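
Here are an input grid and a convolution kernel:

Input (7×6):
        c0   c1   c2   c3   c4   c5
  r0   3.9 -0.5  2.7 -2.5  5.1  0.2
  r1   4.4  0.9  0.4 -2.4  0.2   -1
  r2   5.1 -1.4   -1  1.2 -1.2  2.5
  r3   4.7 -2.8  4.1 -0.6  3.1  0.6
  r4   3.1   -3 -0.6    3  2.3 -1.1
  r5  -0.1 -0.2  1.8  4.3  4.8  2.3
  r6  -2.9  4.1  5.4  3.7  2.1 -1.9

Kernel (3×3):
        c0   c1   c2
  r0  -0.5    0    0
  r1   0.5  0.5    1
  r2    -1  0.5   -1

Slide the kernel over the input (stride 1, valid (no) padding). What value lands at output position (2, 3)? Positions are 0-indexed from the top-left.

The receptive field on the input at this output position is [1.2 -1.2 2.5 / -0.6 3.1 0.6 / 3 2.3 -1.1]. Elementwise product with the kernel and sum: 1.2·-0.5 + -0.6·0.5 + 3.1·0.5 + 0.6·1 + 3·-1 + 2.3·0.5 + -1.1·-1.

0.5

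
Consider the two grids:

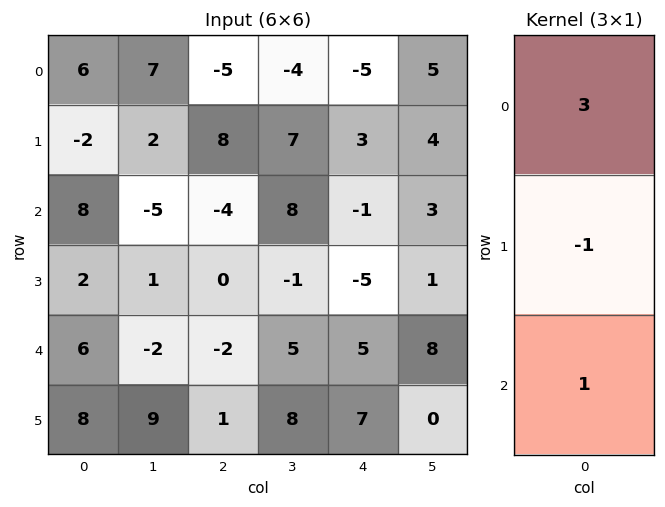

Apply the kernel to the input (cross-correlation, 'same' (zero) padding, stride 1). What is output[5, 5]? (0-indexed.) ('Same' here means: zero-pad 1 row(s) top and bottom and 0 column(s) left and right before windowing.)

24

The receptive field on the zero-padded input at this output position is [8 / 0 / 0]. Elementwise product with the kernel and sum: 8·3 + 0·-1 + 0·1.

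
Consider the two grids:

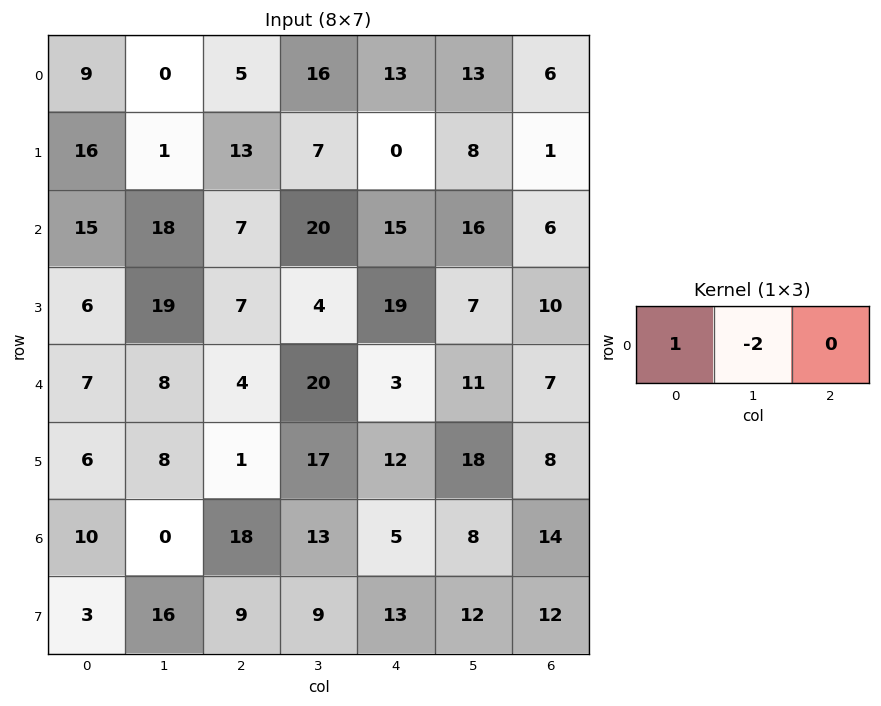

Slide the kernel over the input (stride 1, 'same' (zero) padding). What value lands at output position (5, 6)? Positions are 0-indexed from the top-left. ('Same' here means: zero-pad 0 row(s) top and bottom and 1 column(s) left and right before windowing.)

2

The receptive field on the zero-padded input at this output position is [18 8 0]. Elementwise product with the kernel and sum: 18·1 + 8·-2.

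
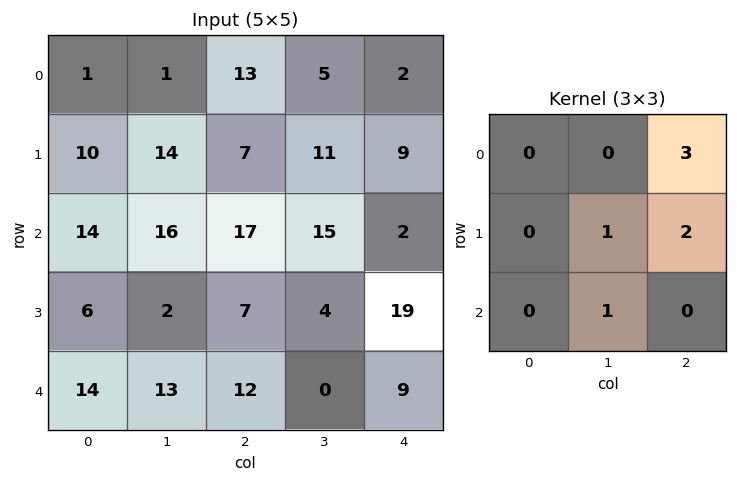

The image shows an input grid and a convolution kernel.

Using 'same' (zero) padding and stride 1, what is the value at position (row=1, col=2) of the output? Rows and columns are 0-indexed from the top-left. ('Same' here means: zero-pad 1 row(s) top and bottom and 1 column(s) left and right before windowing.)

The receptive field on the zero-padded input at this output position is [1 13 5 / 14 7 11 / 16 17 15]. Elementwise product with the kernel and sum: 5·3 + 7·1 + 11·2 + 17·1.

61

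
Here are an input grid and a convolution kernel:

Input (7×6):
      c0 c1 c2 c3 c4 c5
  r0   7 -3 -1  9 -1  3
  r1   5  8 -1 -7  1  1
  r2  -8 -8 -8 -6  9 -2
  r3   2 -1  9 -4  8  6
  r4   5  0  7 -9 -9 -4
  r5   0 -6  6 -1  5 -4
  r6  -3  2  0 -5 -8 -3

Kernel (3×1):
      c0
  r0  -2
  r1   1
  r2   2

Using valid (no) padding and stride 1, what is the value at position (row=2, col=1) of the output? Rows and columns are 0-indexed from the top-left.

15

The receptive field on the input at this output position is [-8 / -1 / 0]. Elementwise product with the kernel and sum: -8·-2 + -1·1 + 0·2.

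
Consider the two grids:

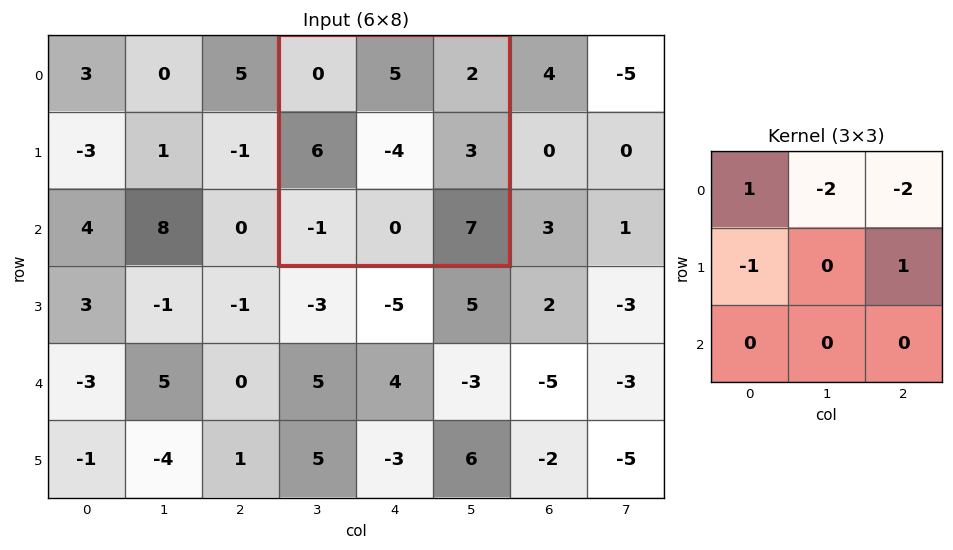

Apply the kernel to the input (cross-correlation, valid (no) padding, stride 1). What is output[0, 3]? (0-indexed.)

The receptive field on the input at this output position is [0 5 2 / 6 -4 3 / -1 0 7]. Elementwise product with the kernel and sum: 0·1 + 5·-2 + 2·-2 + 6·-1 + 3·1.

-17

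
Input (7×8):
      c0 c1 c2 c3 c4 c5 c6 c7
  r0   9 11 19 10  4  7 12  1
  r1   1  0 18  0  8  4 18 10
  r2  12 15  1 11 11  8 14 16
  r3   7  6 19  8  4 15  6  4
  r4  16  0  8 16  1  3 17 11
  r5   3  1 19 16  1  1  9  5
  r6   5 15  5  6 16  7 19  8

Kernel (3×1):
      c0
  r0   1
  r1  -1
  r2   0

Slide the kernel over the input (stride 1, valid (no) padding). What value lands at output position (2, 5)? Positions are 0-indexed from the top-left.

The receptive field on the input at this output position is [8 / 15 / 3]. Elementwise product with the kernel and sum: 8·1 + 15·-1.

-7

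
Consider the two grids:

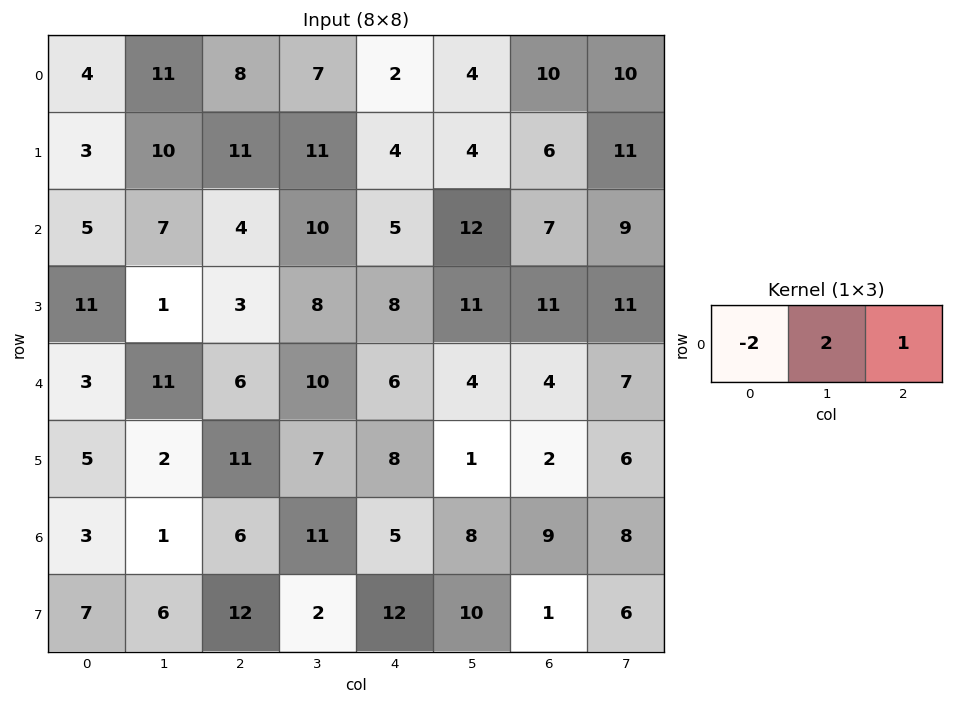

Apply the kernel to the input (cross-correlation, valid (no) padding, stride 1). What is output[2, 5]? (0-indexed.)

The receptive field on the input at this output position is [12 7 9]. Elementwise product with the kernel and sum: 12·-2 + 7·2 + 9·1.

-1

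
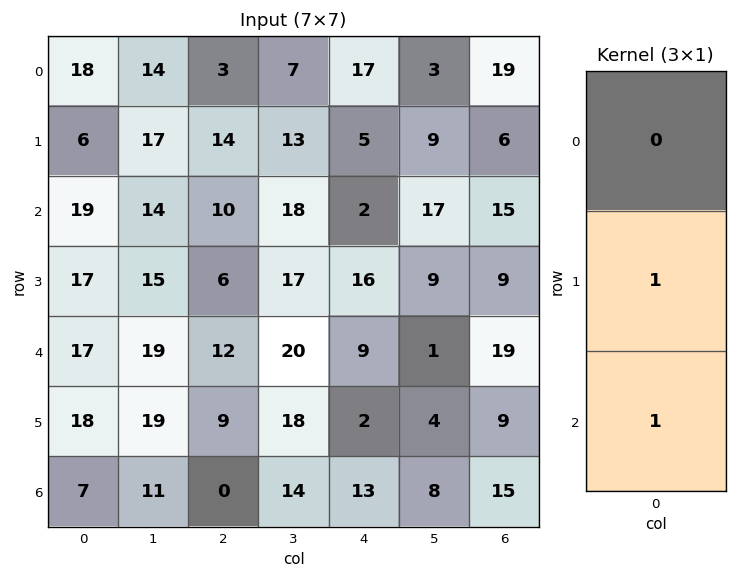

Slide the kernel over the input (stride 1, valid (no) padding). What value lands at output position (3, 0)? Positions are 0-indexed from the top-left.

35

The receptive field on the input at this output position is [17 / 17 / 18]. Elementwise product with the kernel and sum: 17·1 + 18·1.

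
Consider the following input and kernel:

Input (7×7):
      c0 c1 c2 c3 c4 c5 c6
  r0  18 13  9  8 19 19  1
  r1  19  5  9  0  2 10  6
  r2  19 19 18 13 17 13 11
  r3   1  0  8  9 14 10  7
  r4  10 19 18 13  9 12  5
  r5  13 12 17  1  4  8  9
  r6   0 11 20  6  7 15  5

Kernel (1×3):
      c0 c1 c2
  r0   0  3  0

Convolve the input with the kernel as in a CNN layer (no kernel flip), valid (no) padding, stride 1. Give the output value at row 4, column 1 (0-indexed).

The receptive field on the input at this output position is [19 18 13]. Elementwise product with the kernel and sum: 18·3.

54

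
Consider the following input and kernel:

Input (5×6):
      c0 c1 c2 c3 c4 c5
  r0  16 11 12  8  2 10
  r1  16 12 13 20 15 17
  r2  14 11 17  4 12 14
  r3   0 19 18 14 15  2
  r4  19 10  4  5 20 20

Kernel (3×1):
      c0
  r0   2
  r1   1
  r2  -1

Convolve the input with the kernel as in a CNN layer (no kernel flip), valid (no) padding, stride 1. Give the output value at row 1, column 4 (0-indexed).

The receptive field on the input at this output position is [15 / 12 / 15]. Elementwise product with the kernel and sum: 15·2 + 12·1 + 15·-1.

27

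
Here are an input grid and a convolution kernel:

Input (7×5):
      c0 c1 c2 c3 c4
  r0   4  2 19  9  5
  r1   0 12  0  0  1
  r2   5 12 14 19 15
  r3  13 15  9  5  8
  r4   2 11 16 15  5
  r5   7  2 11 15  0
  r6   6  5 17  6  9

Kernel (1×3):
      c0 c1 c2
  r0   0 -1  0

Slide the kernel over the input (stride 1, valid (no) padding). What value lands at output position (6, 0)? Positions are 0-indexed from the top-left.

The receptive field on the input at this output position is [6 5 17]. Elementwise product with the kernel and sum: 5·-1.

-5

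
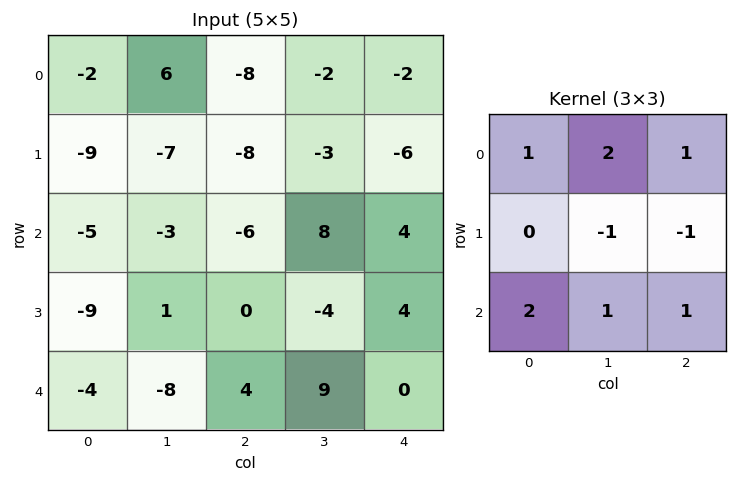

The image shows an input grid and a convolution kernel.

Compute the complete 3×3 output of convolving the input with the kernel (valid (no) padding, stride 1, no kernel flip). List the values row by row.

-2 -5 -5
-39 -30 -32
-30 -6 31

Output[0,0]: The receptive field on the input at this output position is [-2 6 -8 / -9 -7 -8 / -5 -3 -6]. Elementwise product with the kernel and sum: -2·1 + 6·2 + -8·1 + -7·-1 + -8·-1 + -5·2 + -3·1 + -6·1.
Output[0,1]: The receptive field on the input at this output position is [6 -8 -2 / -7 -8 -3 / -3 -6 8]. Elementwise product with the kernel and sum: 6·1 + -8·2 + -2·1 + -8·-1 + -3·-1 + -3·2 + -6·1 + 8·1.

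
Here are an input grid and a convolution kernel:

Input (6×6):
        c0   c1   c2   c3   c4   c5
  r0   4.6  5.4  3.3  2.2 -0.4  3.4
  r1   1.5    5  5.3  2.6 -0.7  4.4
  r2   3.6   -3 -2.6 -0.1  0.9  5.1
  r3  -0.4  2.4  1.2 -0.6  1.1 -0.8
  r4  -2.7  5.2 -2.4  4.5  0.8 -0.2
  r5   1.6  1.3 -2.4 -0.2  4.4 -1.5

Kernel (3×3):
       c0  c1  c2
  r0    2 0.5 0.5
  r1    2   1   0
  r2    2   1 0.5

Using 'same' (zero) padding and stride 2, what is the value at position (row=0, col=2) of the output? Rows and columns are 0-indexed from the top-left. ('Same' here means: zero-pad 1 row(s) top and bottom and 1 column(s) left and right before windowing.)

The receptive field on the zero-padded input at this output position is [0 0 0 / 2.2 -0.4 3.4 / 2.6 -0.7 4.4]. Elementwise product with the kernel and sum: 0·2 + 0·0.5 + 0·0.5 + 2.2·2 + -0.4·1 + 2.6·2 + -0.7·1 + 4.4·0.5.

10.7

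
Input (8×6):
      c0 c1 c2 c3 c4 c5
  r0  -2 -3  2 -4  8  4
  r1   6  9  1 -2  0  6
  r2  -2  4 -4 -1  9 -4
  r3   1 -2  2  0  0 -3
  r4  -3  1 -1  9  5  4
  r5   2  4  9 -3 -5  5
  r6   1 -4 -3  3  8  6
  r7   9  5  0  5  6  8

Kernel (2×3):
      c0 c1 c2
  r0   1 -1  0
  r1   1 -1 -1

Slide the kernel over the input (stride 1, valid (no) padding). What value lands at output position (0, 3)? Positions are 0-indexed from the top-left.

-20

The receptive field on the input at this output position is [-4 8 4 / -2 0 6]. Elementwise product with the kernel and sum: -4·1 + 8·-1 + -2·1 + 0·-1 + 6·-1.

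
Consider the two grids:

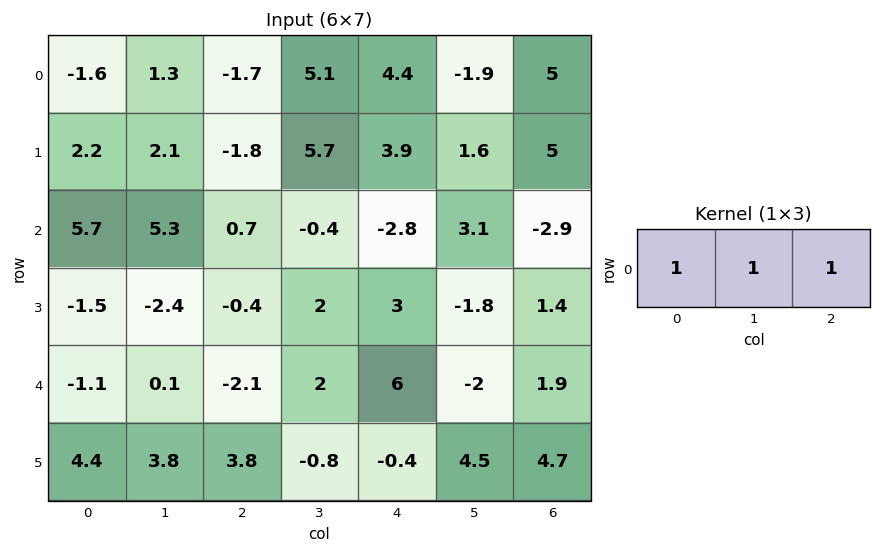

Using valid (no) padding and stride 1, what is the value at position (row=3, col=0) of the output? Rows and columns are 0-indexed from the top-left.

-4.3

The receptive field on the input at this output position is [-1.5 -2.4 -0.4]. Elementwise product with the kernel and sum: -1.5·1 + -2.4·1 + -0.4·1.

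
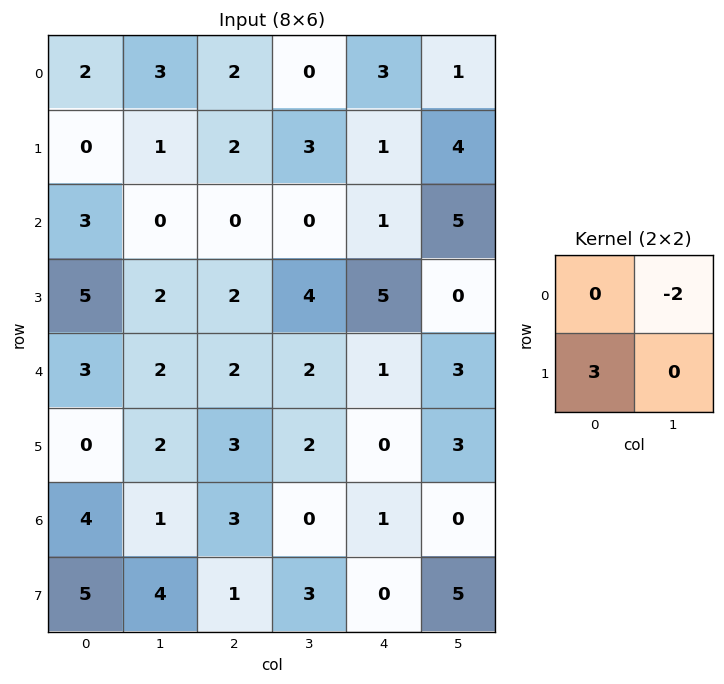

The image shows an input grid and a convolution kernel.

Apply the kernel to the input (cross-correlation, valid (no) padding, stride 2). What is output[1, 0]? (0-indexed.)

The receptive field on the input at this output position is [3 0 / 5 2]. Elementwise product with the kernel and sum: 0·-2 + 5·3.

15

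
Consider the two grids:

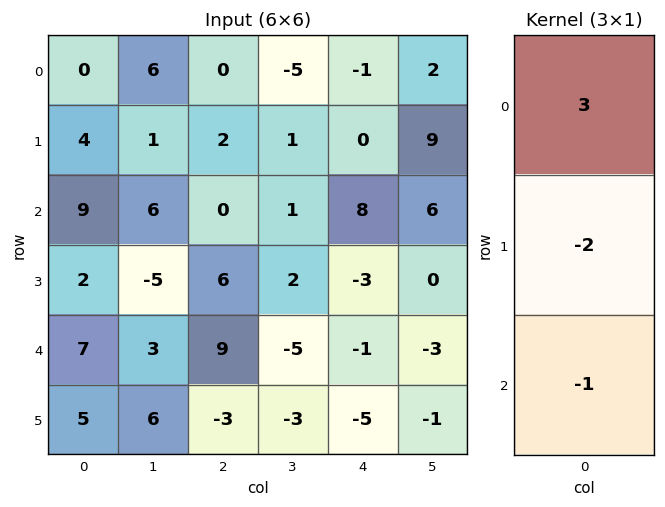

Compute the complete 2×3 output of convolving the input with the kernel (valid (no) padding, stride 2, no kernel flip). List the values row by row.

-17 -4 -11
16 -21 31

Output[0,0]: The receptive field on the input at this output position is [0 / 4 / 9]. Elementwise product with the kernel and sum: 0·3 + 4·-2 + 9·-1.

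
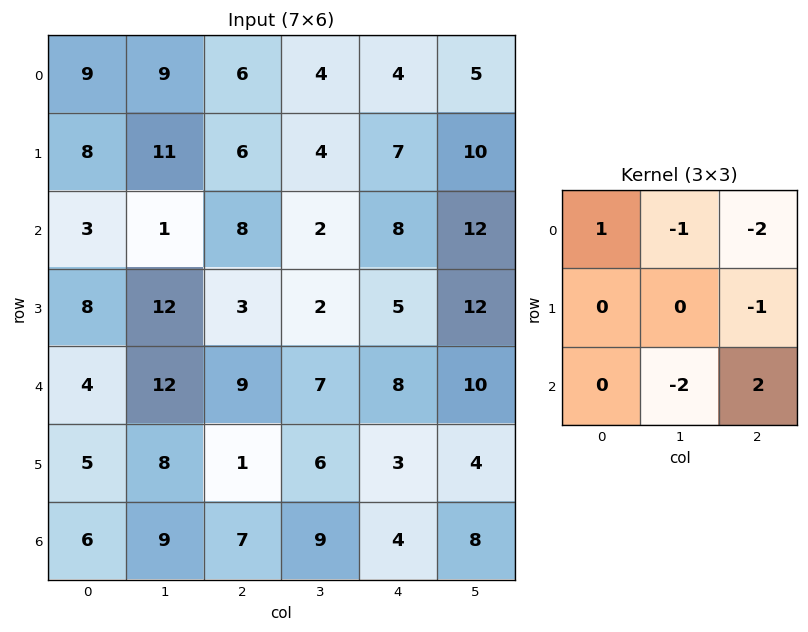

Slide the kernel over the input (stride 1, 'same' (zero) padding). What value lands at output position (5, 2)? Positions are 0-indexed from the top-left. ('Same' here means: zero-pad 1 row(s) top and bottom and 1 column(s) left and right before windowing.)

The receptive field on the zero-padded input at this output position is [12 9 7 / 8 1 6 / 9 7 9]. Elementwise product with the kernel and sum: 12·1 + 9·-1 + 7·-2 + 6·-1 + 7·-2 + 9·2.

-13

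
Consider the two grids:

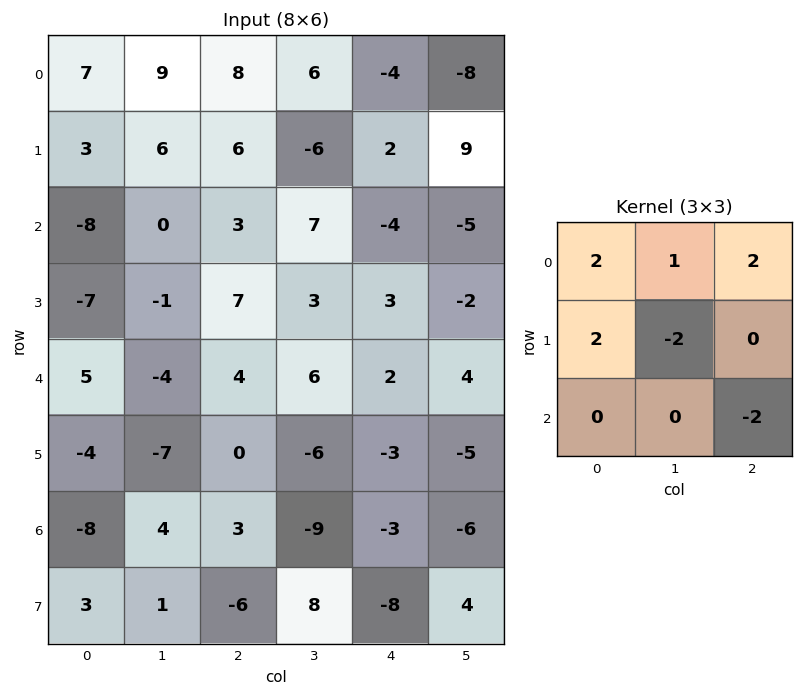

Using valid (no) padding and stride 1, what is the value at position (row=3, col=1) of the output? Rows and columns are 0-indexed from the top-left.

The receptive field on the input at this output position is [-1 7 3 / -4 4 6 / -7 0 -6]. Elementwise product with the kernel and sum: -1·2 + 7·1 + 3·2 + -4·2 + 4·-2 + -6·-2.

7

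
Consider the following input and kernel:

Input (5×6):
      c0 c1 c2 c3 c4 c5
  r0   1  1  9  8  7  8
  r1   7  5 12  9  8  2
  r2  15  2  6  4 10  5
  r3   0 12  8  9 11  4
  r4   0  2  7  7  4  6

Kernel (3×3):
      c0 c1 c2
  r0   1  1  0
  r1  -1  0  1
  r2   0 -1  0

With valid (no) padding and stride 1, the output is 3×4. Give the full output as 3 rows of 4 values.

5 8 9 -2
-9 11 16 7
23 -2 6 5

Output[0,0]: The receptive field on the input at this output position is [1 1 9 / 7 5 12 / 15 2 6]. Elementwise product with the kernel and sum: 1·1 + 1·1 + 7·-1 + 12·1 + 2·-1.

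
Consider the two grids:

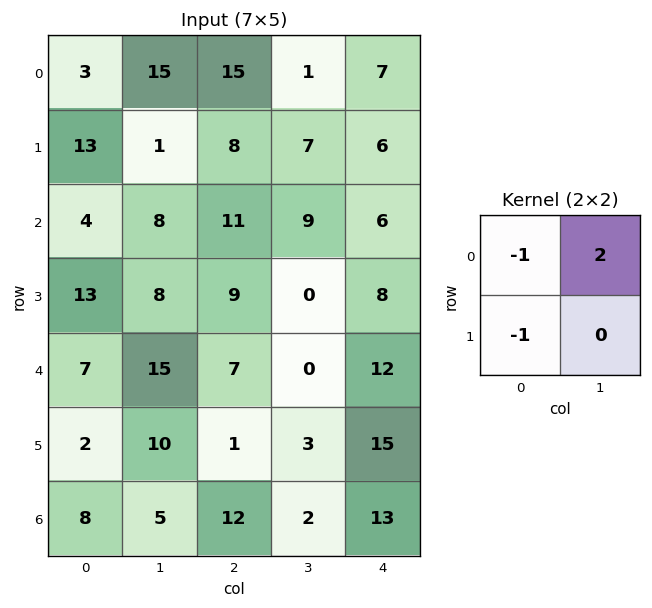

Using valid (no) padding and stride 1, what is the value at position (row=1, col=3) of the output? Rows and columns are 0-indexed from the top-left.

-4

The receptive field on the input at this output position is [7 6 / 9 6]. Elementwise product with the kernel and sum: 7·-1 + 6·2 + 9·-1.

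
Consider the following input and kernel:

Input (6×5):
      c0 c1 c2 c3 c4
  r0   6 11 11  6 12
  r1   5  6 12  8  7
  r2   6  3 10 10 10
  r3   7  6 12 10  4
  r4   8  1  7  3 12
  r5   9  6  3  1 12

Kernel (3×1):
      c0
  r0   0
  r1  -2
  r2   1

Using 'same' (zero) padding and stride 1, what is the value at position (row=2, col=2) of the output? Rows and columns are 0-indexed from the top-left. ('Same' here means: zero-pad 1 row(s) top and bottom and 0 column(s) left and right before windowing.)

-8

The receptive field on the zero-padded input at this output position is [12 / 10 / 12]. Elementwise product with the kernel and sum: 10·-2 + 12·1.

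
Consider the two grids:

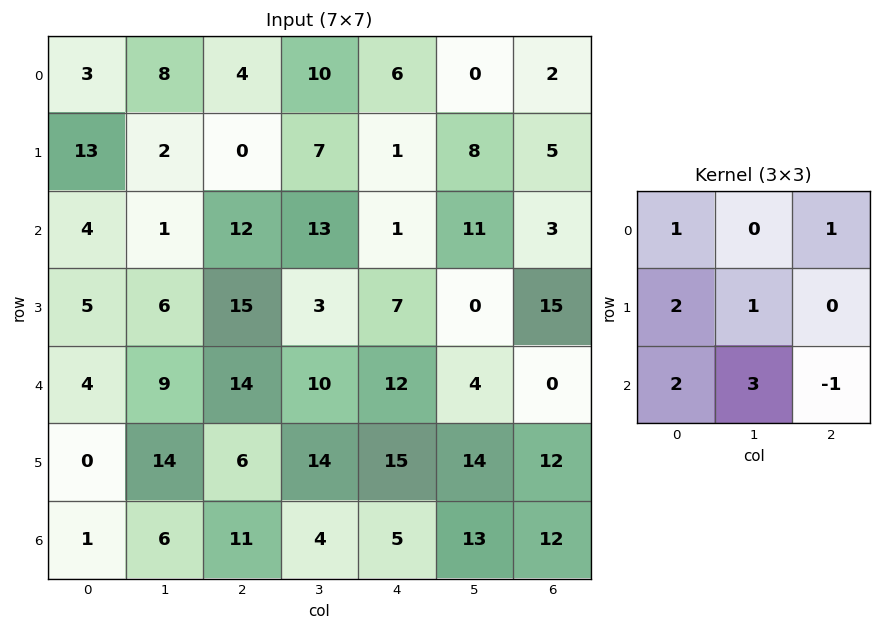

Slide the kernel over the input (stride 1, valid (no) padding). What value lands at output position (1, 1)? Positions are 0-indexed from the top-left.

The receptive field on the input at this output position is [2 0 7 / 1 12 13 / 6 15 3]. Elementwise product with the kernel and sum: 2·1 + 7·1 + 1·2 + 12·1 + 6·2 + 15·3 + 3·-1.

77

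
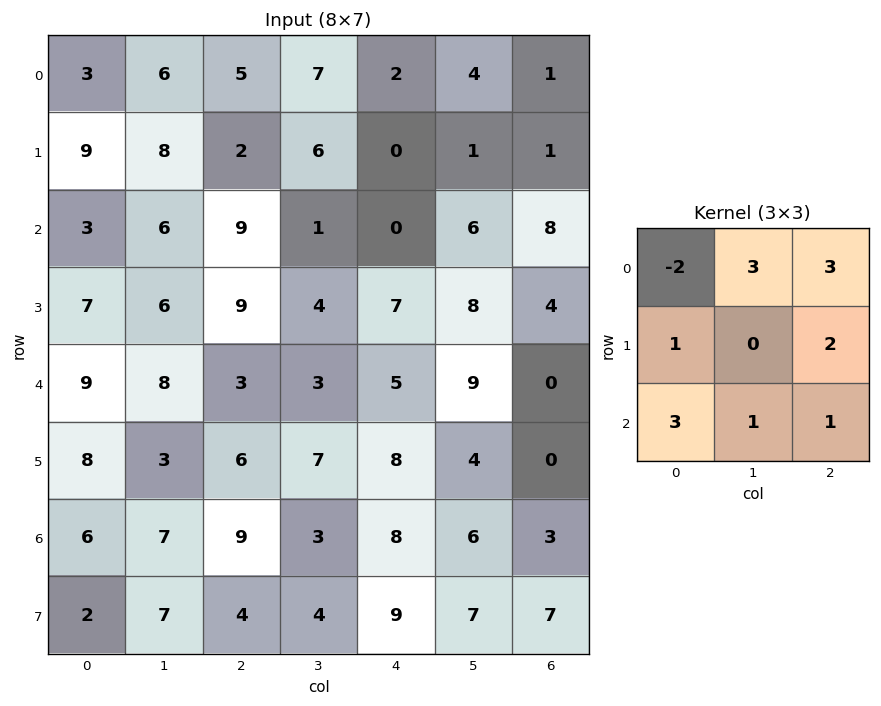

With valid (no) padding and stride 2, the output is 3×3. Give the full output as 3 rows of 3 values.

Output[0,0]: The receptive field on the input at this output position is [3 6 5 / 9 8 2 / 3 6 9]. Elementwise product with the kernel and sum: 3·-2 + 6·3 + 5·3 + 9·1 + 2·2 + 3·3 + 6·1 + 9·1.

64 47 27
102 25 81
69 78 58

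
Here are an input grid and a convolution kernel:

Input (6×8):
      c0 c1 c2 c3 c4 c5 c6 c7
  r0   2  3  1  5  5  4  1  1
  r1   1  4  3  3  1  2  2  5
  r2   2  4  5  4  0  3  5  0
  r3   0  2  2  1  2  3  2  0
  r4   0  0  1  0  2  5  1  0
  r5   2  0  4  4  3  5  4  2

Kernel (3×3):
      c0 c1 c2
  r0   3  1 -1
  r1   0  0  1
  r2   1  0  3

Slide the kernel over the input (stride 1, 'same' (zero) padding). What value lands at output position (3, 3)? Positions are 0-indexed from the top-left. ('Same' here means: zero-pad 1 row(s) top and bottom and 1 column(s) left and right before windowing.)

The receptive field on the zero-padded input at this output position is [5 4 0 / 2 1 2 / 1 0 2]. Elementwise product with the kernel and sum: 5·3 + 4·1 + 0·-1 + 2·1 + 1·1 + 2·3.

28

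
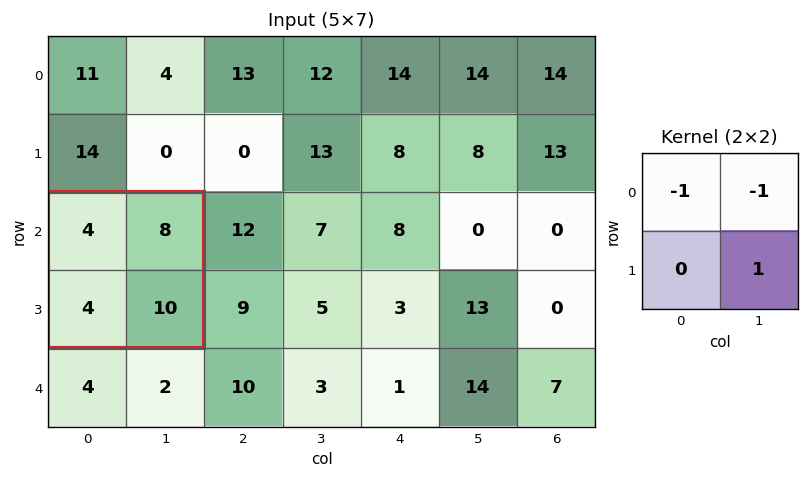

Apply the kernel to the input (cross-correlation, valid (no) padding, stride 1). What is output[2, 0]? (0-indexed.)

The receptive field on the input at this output position is [4 8 / 4 10]. Elementwise product with the kernel and sum: 4·-1 + 8·-1 + 10·1.

-2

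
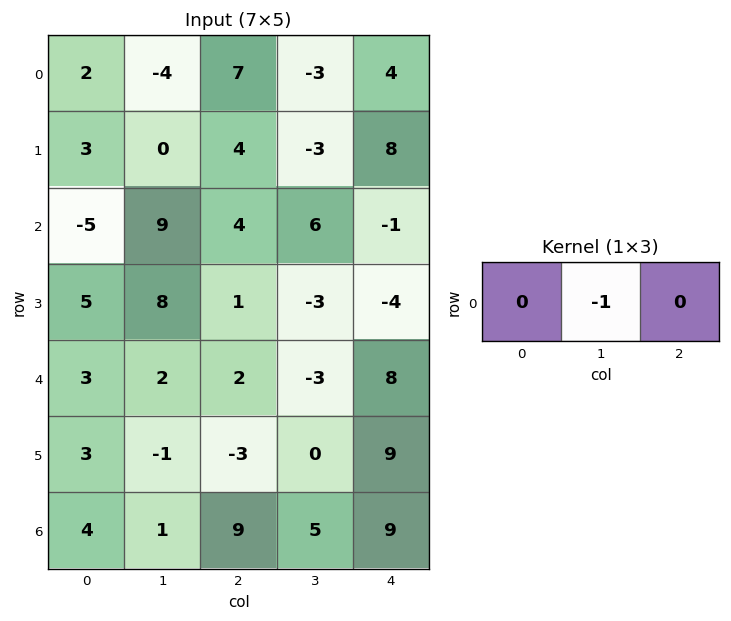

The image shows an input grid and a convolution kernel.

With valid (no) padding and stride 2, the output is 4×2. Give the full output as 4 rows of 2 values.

4 3
-9 -6
-2 3
-1 -5

Output[0,0]: The receptive field on the input at this output position is [2 -4 7]. Elementwise product with the kernel and sum: -4·-1.
Output[0,1]: The receptive field on the input at this output position is [7 -3 4]. Elementwise product with the kernel and sum: -3·-1.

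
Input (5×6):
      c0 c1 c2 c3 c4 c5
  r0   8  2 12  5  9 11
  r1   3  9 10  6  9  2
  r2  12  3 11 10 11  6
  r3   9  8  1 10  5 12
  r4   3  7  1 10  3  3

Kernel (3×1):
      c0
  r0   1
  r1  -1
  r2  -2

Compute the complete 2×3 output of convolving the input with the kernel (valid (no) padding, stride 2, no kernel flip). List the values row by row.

Output[0,0]: The receptive field on the input at this output position is [8 / 3 / 12]. Elementwise product with the kernel and sum: 8·1 + 3·-1 + 12·-2.
Output[0,1]: The receptive field on the input at this output position is [12 / 10 / 11]. Elementwise product with the kernel and sum: 12·1 + 10·-1 + 11·-2.

-19 -20 -22
-3 8 0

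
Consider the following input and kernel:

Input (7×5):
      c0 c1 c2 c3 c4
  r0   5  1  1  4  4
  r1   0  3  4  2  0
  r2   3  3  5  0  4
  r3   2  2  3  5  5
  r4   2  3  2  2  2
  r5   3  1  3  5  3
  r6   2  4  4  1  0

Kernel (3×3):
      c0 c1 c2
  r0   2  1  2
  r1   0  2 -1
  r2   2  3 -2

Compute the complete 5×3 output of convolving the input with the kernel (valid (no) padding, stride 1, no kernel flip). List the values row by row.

Output[0,0]: The receptive field on the input at this output position is [5 1 1 / 0 3 4 / 3 3 5]. Elementwise product with the kernel and sum: 5·2 + 1·1 + 1·2 + 3·2 + 4·-1 + 3·2 + 3·3 + 5·-2.
Output[0,1]: The receptive field on the input at this output position is [1 1 4 / 3 4 2 / 3 5 0]. Elementwise product with the kernel and sum: 1·2 + 1·1 + 4·2 + 4·2 + 2·-1 + 3·2 + 5·3 + 0·-2.

20 38 20
16 27 17
29 20 29
19 20 38
18 31 28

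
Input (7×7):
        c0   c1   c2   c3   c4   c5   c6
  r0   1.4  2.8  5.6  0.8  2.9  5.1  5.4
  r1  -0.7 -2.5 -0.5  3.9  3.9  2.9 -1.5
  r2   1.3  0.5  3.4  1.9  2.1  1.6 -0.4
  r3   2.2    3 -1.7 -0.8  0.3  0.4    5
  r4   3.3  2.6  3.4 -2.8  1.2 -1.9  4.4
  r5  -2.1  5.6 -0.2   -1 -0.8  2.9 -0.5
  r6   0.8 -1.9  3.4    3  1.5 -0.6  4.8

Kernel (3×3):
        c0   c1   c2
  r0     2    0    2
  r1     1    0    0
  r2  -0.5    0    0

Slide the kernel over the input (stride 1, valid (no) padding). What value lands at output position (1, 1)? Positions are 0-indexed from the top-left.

The receptive field on the input at this output position is [-2.5 -0.5 3.9 / 0.5 3.4 1.9 / 3 -1.7 -0.8]. Elementwise product with the kernel and sum: -2.5·2 + 3.9·2 + 0.5·1 + 3·-0.5.

1.8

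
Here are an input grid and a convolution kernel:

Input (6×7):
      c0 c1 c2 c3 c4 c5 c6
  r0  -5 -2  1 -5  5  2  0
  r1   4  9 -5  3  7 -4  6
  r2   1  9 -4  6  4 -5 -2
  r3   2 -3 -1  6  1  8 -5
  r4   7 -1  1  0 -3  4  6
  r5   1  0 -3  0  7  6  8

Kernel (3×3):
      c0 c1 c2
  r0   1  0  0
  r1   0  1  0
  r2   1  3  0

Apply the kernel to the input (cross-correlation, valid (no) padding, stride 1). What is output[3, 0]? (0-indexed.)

2

The receptive field on the input at this output position is [2 -3 -1 / 7 -1 1 / 1 0 -3]. Elementwise product with the kernel and sum: 2·1 + -1·1 + 1·1 + 0·3.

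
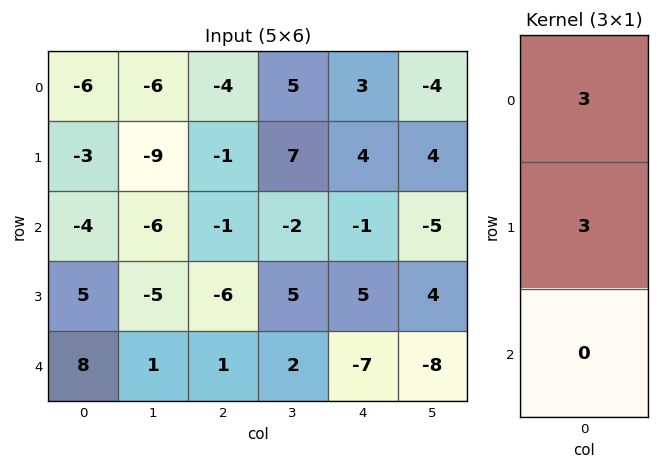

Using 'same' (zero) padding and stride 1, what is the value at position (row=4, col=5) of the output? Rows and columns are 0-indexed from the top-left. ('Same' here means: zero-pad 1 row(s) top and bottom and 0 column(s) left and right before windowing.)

-12

The receptive field on the zero-padded input at this output position is [4 / -8 / 0]. Elementwise product with the kernel and sum: 4·3 + -8·3.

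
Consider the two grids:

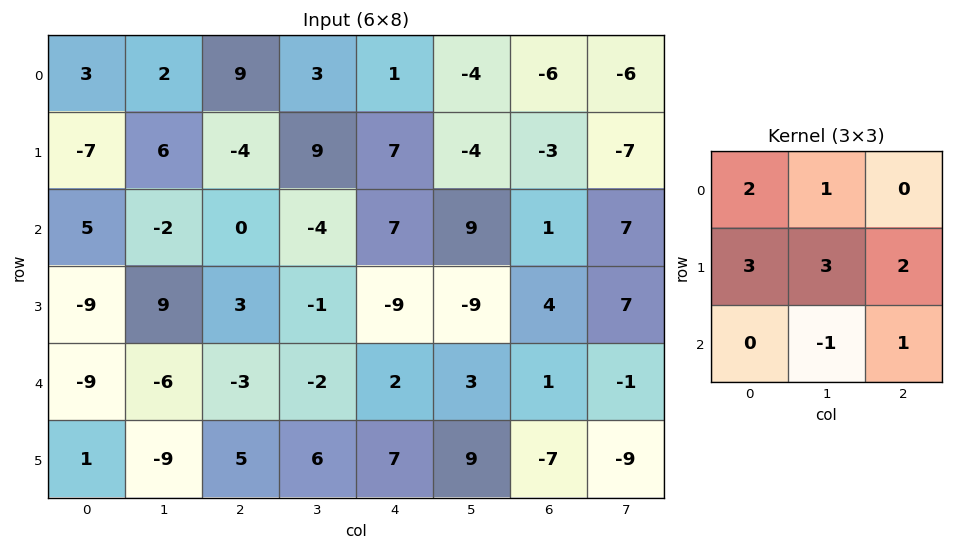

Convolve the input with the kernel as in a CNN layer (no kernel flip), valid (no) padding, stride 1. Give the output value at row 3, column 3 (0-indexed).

-3

The receptive field on the input at this output position is [-1 -9 -9 / -2 2 3 / 6 7 9]. Elementwise product with the kernel and sum: -1·2 + -9·1 + -2·3 + 2·3 + 3·2 + 7·-1 + 9·1.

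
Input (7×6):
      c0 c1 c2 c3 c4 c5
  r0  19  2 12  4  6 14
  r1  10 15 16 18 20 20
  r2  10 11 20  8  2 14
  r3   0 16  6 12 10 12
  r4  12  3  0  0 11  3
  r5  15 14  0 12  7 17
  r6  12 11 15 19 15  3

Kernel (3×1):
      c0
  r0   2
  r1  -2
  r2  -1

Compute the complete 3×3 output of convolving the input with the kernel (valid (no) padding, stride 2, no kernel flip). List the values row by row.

8 -28 -30
8 28 -27
-18 -15 -7

Output[0,0]: The receptive field on the input at this output position is [19 / 10 / 10]. Elementwise product with the kernel and sum: 19·2 + 10·-2 + 10·-1.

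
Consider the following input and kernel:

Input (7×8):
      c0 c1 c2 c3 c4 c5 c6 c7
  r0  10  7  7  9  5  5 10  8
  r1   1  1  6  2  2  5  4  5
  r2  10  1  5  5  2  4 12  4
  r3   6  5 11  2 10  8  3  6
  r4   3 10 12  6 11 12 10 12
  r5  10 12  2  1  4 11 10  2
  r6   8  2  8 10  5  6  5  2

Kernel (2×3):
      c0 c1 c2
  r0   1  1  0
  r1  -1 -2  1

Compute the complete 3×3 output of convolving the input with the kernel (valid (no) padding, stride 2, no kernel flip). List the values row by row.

Output[0,0]: The receptive field on the input at this output position is [10 7 7 / 1 1 6]. Elementwise product with the kernel and sum: 10·1 + 7·1 + 1·-1 + 1·-2 + 6·1.
Output[0,1]: The receptive field on the input at this output position is [7 9 5 / 6 2 2]. Elementwise product with the kernel and sum: 7·1 + 9·1 + 6·-1 + 2·-2 + 2·1.

20 8 2
6 5 -17
-19 18 7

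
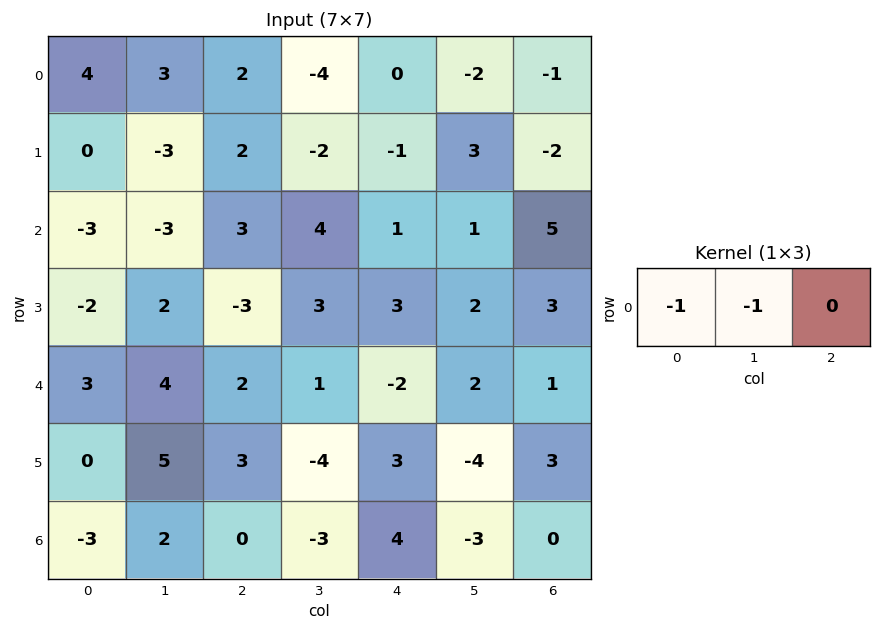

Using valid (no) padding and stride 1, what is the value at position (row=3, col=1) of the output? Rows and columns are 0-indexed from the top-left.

The receptive field on the input at this output position is [2 -3 3]. Elementwise product with the kernel and sum: 2·-1 + -3·-1.

1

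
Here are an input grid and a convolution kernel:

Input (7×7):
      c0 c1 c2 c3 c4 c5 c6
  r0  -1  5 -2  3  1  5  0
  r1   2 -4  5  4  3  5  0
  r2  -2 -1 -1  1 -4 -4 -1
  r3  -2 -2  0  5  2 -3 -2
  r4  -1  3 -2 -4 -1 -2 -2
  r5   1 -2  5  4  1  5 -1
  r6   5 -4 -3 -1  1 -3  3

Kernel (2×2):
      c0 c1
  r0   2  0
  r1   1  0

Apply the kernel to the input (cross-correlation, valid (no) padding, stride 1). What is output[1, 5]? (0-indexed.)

The receptive field on the input at this output position is [5 0 / -4 -1]. Elementwise product with the kernel and sum: 5·2 + -4·1.

6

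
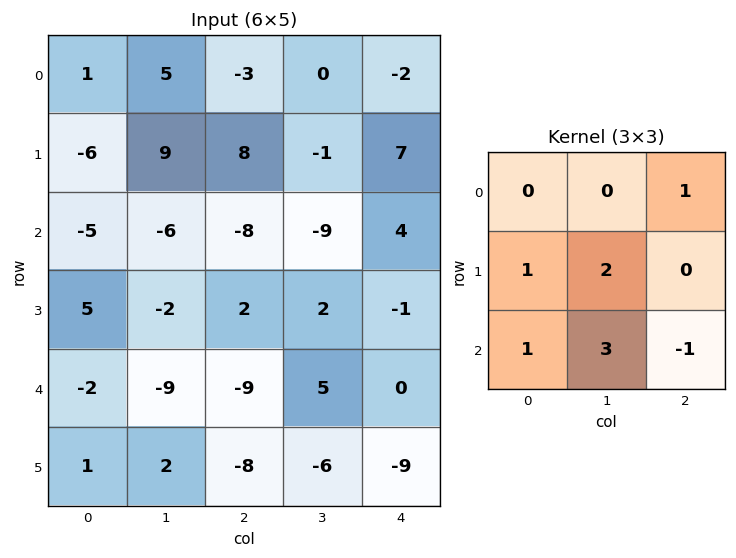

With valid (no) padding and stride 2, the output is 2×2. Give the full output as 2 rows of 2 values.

Output[0,0]: The receptive field on the input at this output position is [1 5 -3 / -6 9 8 / -5 -6 -8]. Elementwise product with the kernel and sum: -3·1 + -6·1 + 9·2 + -5·1 + -6·3 + -8·-1.
Output[0,1]: The receptive field on the input at this output position is [-3 0 -2 / 8 -1 7 / -8 -9 4]. Elementwise product with the kernel and sum: -2·1 + 8·1 + -1·2 + -8·1 + -9·3 + 4·-1.

-6 -35
-27 16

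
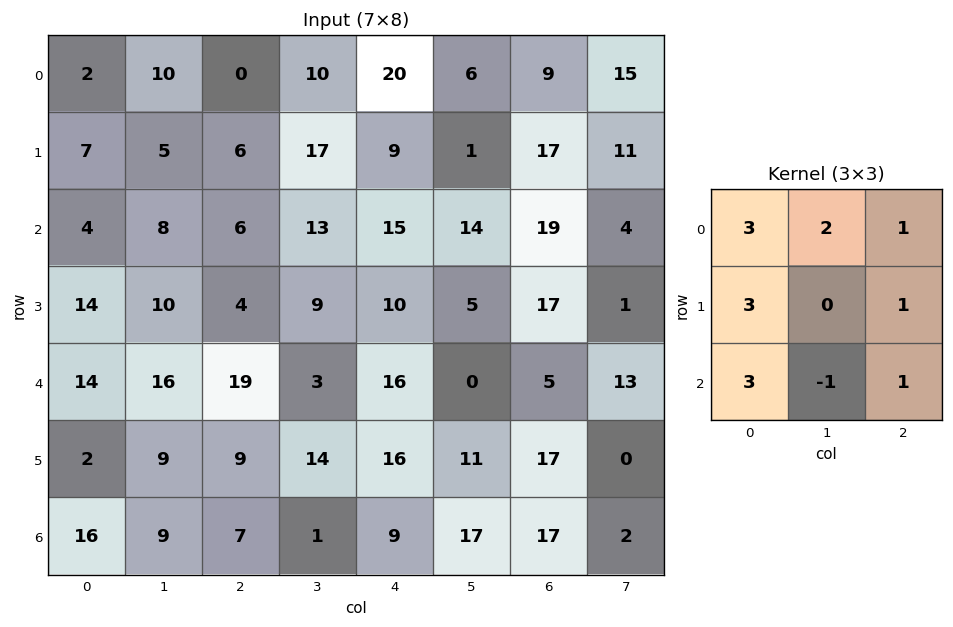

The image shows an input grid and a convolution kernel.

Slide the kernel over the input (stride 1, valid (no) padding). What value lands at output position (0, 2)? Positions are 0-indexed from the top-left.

The receptive field on the input at this output position is [0 10 20 / 6 17 9 / 6 13 15]. Elementwise product with the kernel and sum: 0·3 + 10·2 + 20·1 + 6·3 + 9·1 + 6·3 + 13·-1 + 15·1.

87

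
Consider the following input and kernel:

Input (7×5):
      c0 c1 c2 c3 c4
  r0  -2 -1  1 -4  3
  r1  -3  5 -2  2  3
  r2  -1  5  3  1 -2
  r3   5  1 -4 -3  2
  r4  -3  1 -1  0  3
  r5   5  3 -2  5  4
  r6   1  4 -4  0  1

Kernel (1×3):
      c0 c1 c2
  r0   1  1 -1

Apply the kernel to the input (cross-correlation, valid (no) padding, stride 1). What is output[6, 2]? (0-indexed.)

The receptive field on the input at this output position is [-4 0 1]. Elementwise product with the kernel and sum: -4·1 + 0·1 + 1·-1.

-5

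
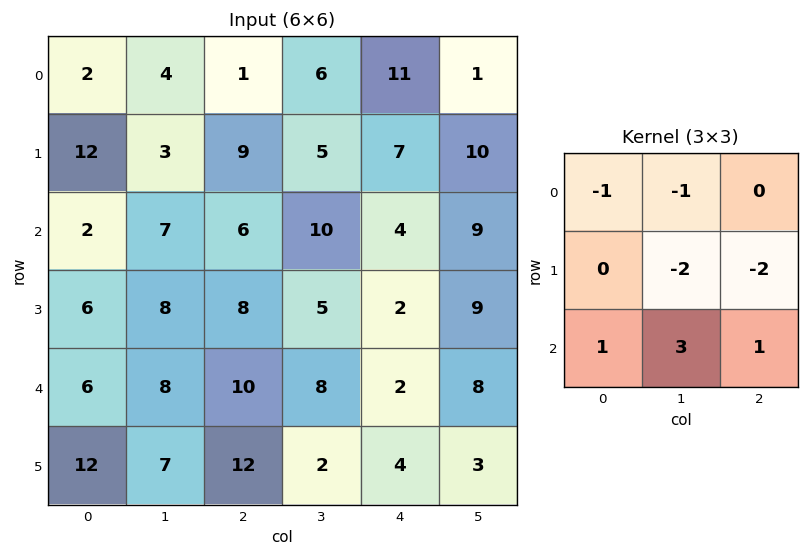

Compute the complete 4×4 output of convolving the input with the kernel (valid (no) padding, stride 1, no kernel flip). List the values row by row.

-1 2 9 -20
-3 -7 -17 -18
-1 7 6 -14
-5 -7 -11 -10

Output[0,0]: The receptive field on the input at this output position is [2 4 1 / 12 3 9 / 2 7 6]. Elementwise product with the kernel and sum: 2·-1 + 4·-1 + 3·-2 + 9·-2 + 2·1 + 7·3 + 6·1.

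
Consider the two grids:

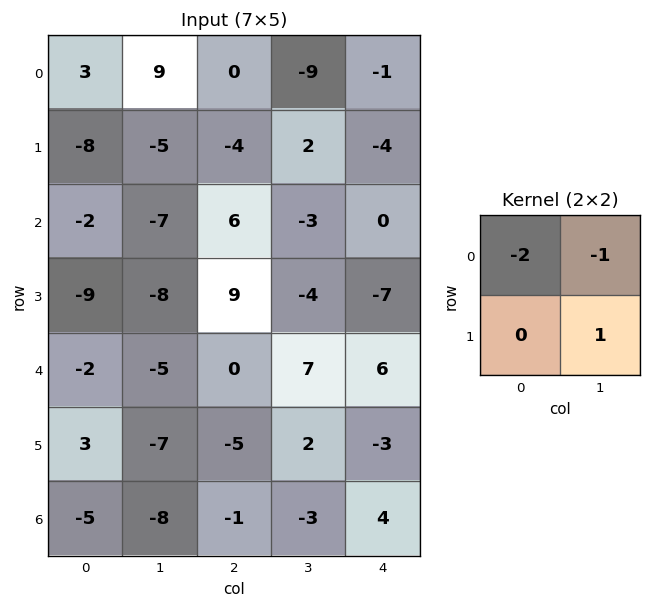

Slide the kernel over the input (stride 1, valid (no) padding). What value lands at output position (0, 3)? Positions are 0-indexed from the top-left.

15

The receptive field on the input at this output position is [-9 -1 / 2 -4]. Elementwise product with the kernel and sum: -9·-2 + -1·-1 + -4·1.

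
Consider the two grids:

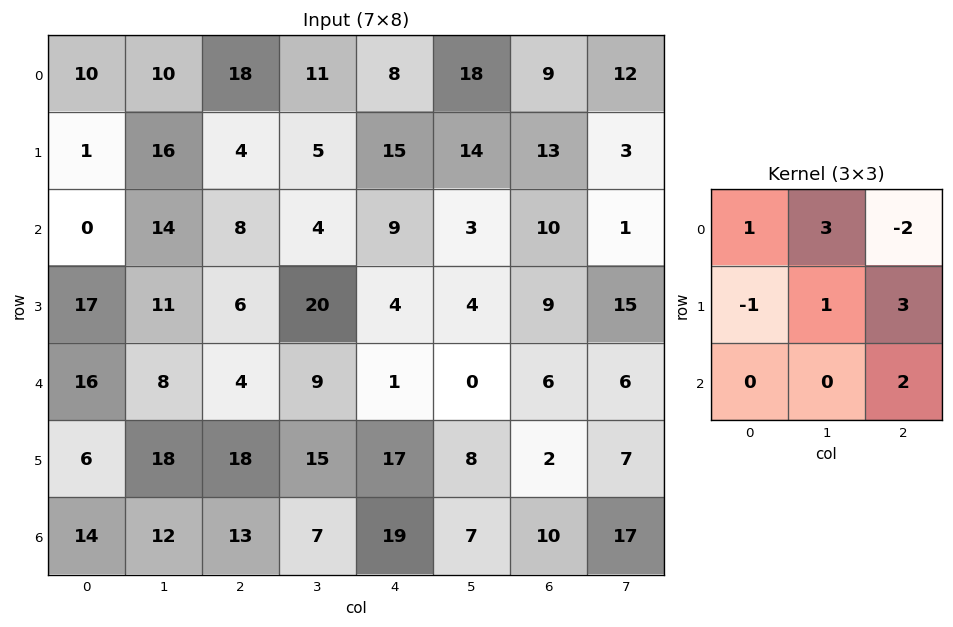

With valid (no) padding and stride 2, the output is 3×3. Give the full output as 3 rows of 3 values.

47 99 102
46 30 37
124 115 6

Output[0,0]: The receptive field on the input at this output position is [10 10 18 / 1 16 4 / 0 14 8]. Elementwise product with the kernel and sum: 10·1 + 10·3 + 18·-2 + 1·-1 + 16·1 + 4·3 + 8·2.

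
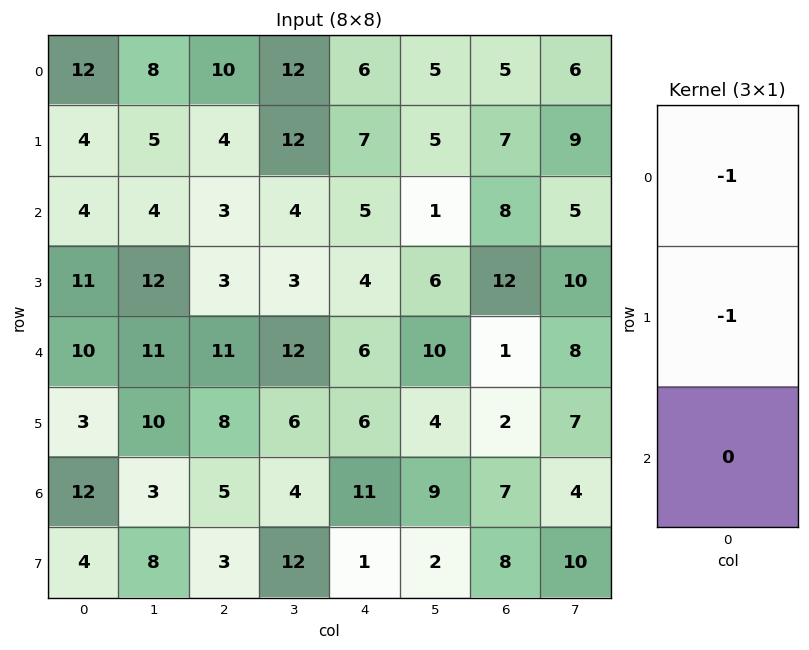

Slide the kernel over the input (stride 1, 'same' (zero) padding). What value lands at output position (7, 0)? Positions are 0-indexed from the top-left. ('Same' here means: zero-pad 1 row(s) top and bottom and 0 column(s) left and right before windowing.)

-16

The receptive field on the zero-padded input at this output position is [12 / 4 / 0]. Elementwise product with the kernel and sum: 12·-1 + 4·-1.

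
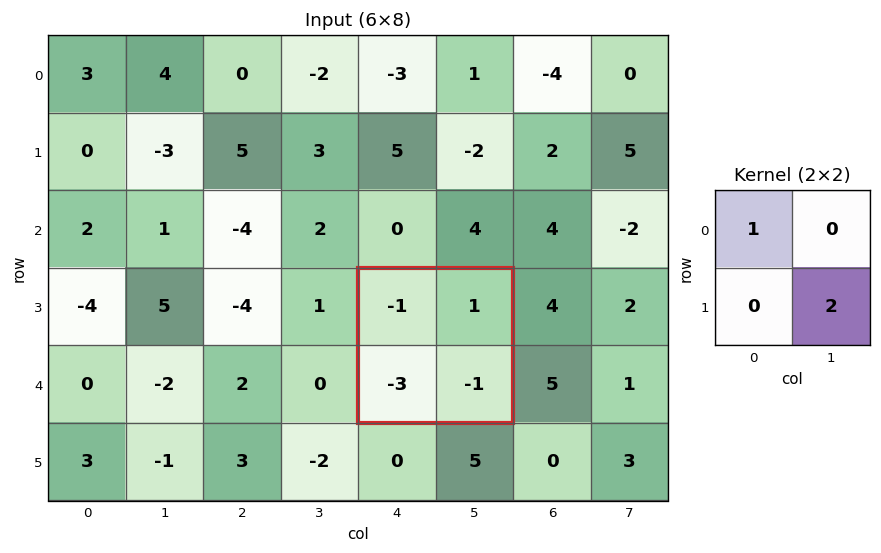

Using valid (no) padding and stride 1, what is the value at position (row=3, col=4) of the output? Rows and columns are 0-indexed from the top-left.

The receptive field on the input at this output position is [-1 1 / -3 -1]. Elementwise product with the kernel and sum: -1·1 + -1·2.

-3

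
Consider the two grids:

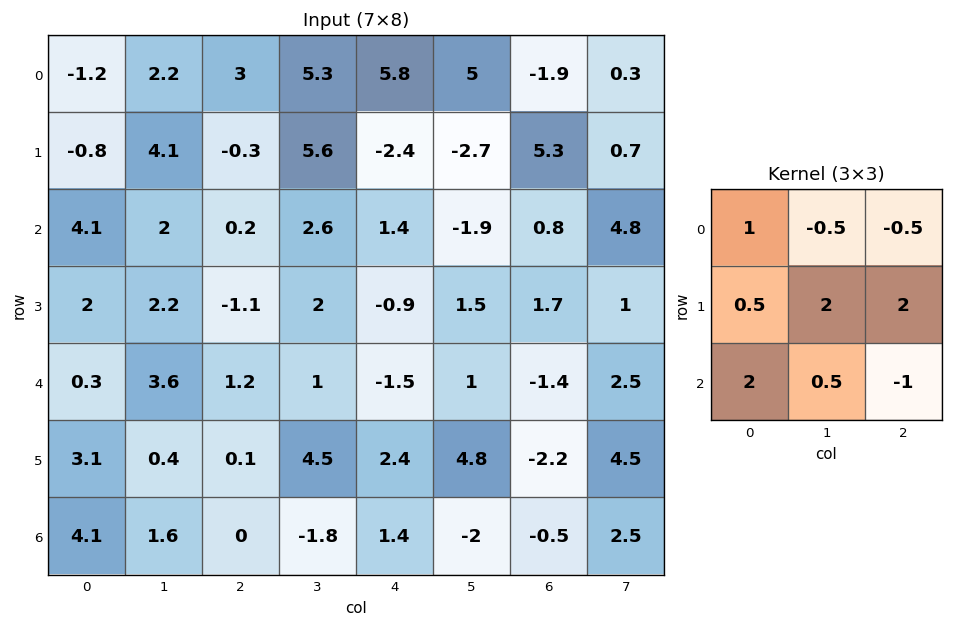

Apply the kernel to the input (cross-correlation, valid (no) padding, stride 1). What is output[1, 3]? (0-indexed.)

The receptive field on the input at this output position is [5.6 -2.4 -2.7 / 2.6 1.4 -1.9 / 2 -0.9 1.5]. Elementwise product with the kernel and sum: 5.6·1 + -2.4·-0.5 + -2.7·-0.5 + 2.6·0.5 + 1.4·2 + -1.9·2 + 2·2 + -0.9·0.5 + 1.5·-1.

10.5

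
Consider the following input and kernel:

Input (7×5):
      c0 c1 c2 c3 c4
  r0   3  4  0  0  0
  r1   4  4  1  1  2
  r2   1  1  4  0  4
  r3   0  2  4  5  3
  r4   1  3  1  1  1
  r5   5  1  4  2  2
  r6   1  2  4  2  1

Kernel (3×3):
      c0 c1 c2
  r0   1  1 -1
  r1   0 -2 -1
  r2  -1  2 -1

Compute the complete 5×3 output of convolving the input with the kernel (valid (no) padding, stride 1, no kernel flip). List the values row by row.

Output[0,0]: The receptive field on the input at this output position is [3 4 0 / 4 4 1 / 1 1 4]. Elementwise product with the kernel and sum: 3·1 + 4·1 + 0·-1 + 4·-2 + 1·-1 + 1·-1 + 1·2 + 4·-1.
Output[0,1]: The receptive field on the input at this output position is [4 0 0 / 4 1 1 / 1 4 0]. Elementwise product with the kernel and sum: 4·1 + 0·1 + 0·-1 + 1·-2 + 1·-1 + 1·-1 + 4·2 + 0·-1.

-5 8 -12
1 -3 -1
-6 -10 -13
-16 3 1
-4 -3 -6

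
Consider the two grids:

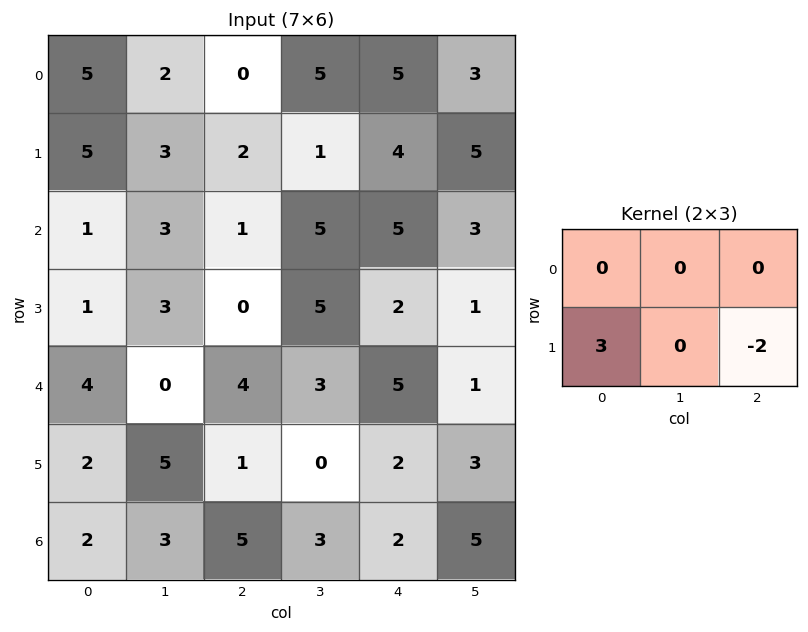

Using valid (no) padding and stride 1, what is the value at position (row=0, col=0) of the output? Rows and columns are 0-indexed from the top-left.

The receptive field on the input at this output position is [5 2 0 / 5 3 2]. Elementwise product with the kernel and sum: 5·3 + 2·-2.

11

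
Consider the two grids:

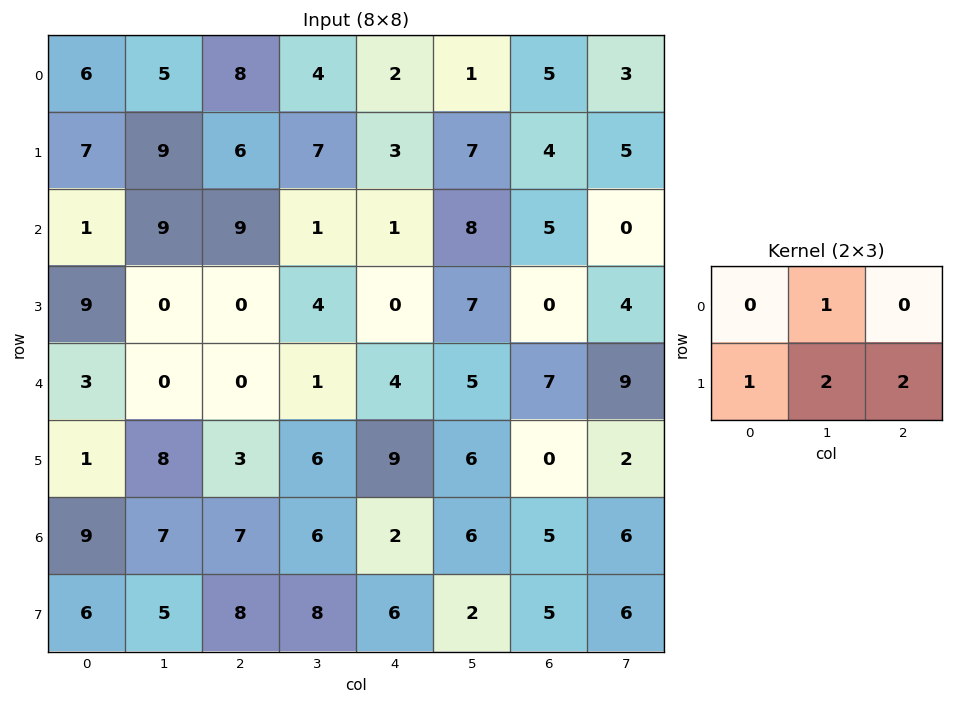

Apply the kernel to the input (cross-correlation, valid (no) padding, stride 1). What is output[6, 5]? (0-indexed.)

29

The receptive field on the input at this output position is [6 5 6 / 2 5 6]. Elementwise product with the kernel and sum: 5·1 + 2·1 + 5·2 + 6·2.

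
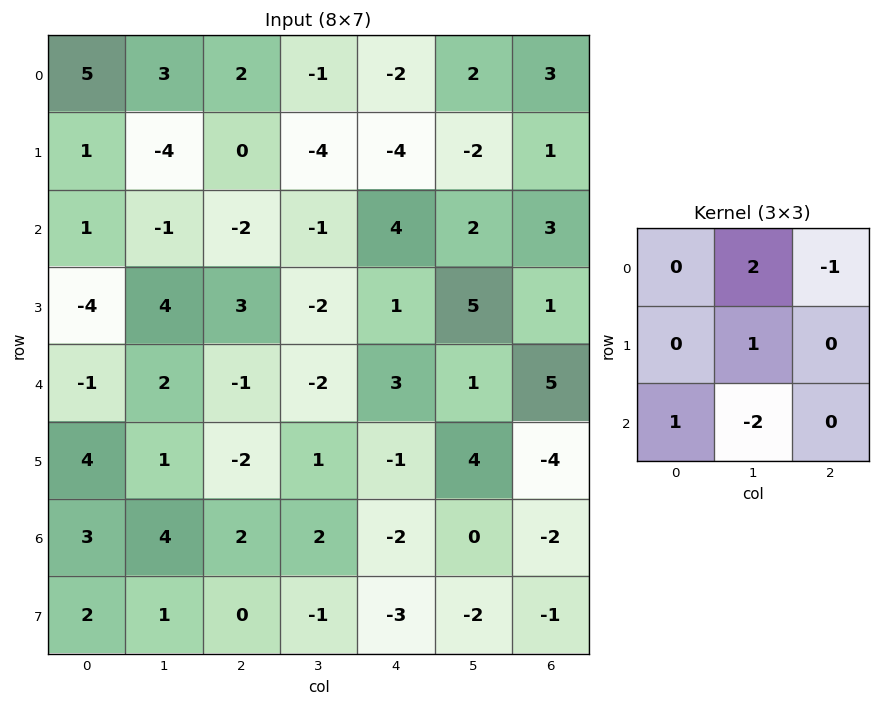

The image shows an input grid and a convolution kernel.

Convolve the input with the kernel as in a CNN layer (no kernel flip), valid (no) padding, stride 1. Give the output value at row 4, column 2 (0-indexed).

-8

The receptive field on the input at this output position is [-1 -2 3 / -2 1 -1 / 2 2 -2]. Elementwise product with the kernel and sum: -2·2 + 3·-1 + 1·1 + 2·1 + 2·-2.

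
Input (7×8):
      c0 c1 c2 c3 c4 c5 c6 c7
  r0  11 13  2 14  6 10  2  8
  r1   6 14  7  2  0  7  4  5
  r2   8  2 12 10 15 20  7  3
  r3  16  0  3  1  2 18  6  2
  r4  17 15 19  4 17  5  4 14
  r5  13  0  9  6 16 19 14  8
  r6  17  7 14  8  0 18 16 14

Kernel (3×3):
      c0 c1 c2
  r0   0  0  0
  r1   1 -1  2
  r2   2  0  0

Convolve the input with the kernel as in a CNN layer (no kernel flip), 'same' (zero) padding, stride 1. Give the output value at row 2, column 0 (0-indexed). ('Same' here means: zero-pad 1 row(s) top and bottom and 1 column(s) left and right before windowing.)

The receptive field on the zero-padded input at this output position is [0 6 14 / 0 8 2 / 0 16 0]. Elementwise product with the kernel and sum: 0·1 + 8·-1 + 2·2 + 0·2.

-4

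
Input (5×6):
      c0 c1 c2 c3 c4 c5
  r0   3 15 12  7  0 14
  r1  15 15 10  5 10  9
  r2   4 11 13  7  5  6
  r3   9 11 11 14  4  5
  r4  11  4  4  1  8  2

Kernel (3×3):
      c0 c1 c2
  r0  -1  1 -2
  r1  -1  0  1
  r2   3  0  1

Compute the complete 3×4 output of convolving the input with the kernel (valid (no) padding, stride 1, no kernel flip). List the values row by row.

Output[0,0]: The receptive field on the input at this output position is [3 15 12 / 15 15 10 / 4 11 13]. Elementwise product with the kernel and sum: 3·-1 + 15·1 + 12·-2 + 15·-1 + 10·1 + 4·3 + 13·1.
Output[0,1]: The receptive field on the input at this output position is [15 12 7 / 15 10 5 / 11 13 7]. Elementwise product with the kernel and sum: 15·-1 + 12·1 + 7·-2 + 15·-1 + 5·1 + 11·3 + 7·1.

8 13 39 -4
27 28 4 33
20 4 -3 -18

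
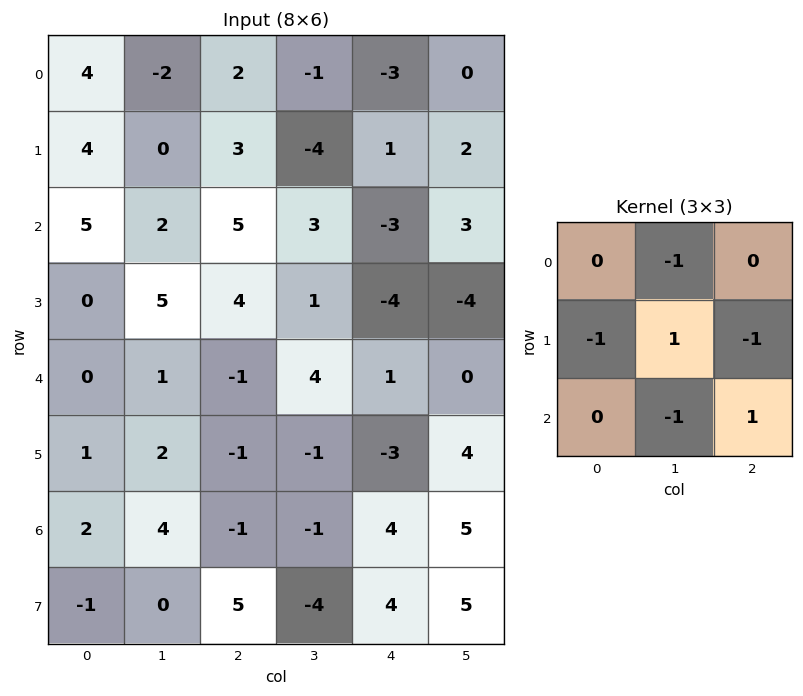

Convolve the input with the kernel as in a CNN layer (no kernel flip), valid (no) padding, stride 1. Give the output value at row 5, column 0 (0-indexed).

6

The receptive field on the input at this output position is [1 2 -1 / 2 4 -1 / -1 0 5]. Elementwise product with the kernel and sum: 2·-1 + 2·-1 + 4·1 + -1·-1 + 0·-1 + 5·1.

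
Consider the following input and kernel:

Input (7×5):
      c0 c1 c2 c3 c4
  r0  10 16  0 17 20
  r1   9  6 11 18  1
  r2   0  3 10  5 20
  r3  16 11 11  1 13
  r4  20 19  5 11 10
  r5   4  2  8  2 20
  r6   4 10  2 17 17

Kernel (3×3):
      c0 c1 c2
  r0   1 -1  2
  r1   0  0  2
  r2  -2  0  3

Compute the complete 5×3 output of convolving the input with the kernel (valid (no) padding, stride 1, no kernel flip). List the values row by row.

Output[0,0]: The receptive field on the input at this output position is [10 16 0 / 9 6 11 / 0 3 10]. Elementwise product with the kernel and sum: 10·1 + 16·-1 + 0·2 + 11·2 + 0·-2 + 10·3.

46 95 65
46 22 52
14 0 91
53 26 100
25 71 101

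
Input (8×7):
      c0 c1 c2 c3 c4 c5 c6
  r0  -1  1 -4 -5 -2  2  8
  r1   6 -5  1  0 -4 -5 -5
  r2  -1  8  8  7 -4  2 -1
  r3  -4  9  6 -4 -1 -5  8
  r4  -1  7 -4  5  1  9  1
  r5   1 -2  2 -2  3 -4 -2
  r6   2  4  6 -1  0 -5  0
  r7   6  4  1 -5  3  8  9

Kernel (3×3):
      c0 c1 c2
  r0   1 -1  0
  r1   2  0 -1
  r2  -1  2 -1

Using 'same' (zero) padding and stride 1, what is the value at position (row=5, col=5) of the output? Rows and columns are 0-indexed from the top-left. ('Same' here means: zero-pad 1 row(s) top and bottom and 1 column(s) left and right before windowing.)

-10

The receptive field on the zero-padded input at this output position is [1 9 1 / 3 -4 -2 / 0 -5 0]. Elementwise product with the kernel and sum: 1·1 + 9·-1 + 3·2 + -2·-1 + 0·-1 + -5·2 + 0·-1.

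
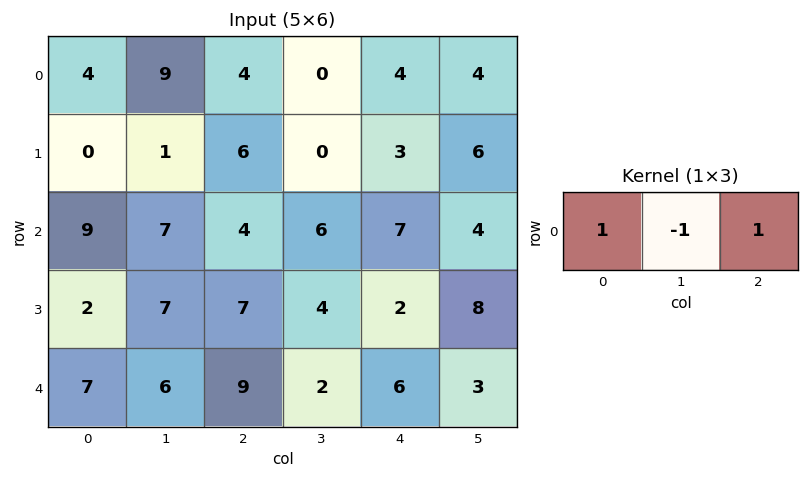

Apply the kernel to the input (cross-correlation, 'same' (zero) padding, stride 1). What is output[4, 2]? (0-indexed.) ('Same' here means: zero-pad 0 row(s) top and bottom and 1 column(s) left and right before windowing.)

The receptive field on the zero-padded input at this output position is [6 9 2]. Elementwise product with the kernel and sum: 6·1 + 9·-1 + 2·1.

-1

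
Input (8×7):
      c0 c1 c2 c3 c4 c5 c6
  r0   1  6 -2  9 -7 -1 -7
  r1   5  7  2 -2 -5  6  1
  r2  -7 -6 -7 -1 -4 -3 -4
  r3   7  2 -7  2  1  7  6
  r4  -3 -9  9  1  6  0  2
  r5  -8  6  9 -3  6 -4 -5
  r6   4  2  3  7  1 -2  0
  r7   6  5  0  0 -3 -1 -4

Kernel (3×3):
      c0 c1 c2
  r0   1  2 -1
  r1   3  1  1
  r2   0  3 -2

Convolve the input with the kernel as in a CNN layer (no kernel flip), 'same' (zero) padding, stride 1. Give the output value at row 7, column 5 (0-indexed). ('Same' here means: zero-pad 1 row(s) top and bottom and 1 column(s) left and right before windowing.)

-17

The receptive field on the zero-padded input at this output position is [1 -2 0 / -3 -1 -4 / 0 0 0]. Elementwise product with the kernel and sum: 1·1 + -2·2 + 0·-1 + -3·3 + -1·1 + -4·1 + 0·3 + 0·-2.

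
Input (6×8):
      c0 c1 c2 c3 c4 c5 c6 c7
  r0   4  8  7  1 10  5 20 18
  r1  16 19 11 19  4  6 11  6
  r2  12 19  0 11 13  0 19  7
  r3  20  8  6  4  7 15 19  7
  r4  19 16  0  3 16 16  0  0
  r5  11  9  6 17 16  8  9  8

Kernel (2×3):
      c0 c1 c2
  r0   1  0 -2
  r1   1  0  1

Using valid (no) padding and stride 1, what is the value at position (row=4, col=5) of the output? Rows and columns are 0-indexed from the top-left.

32

The receptive field on the input at this output position is [16 0 0 / 8 9 8]. Elementwise product with the kernel and sum: 16·1 + 0·-2 + 8·1 + 8·1.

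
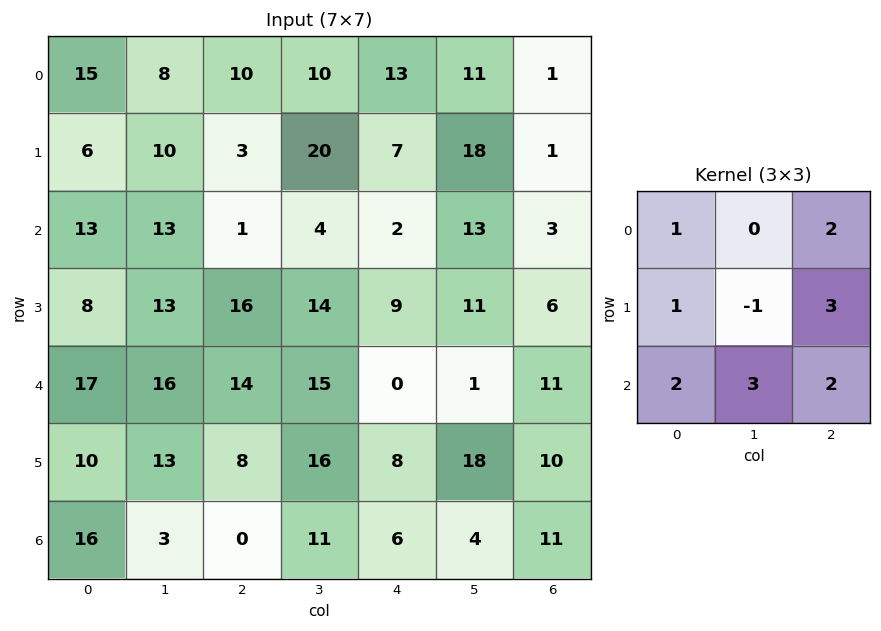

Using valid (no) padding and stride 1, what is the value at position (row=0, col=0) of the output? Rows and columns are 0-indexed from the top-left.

107

The receptive field on the input at this output position is [15 8 10 / 6 10 3 / 13 13 1]. Elementwise product with the kernel and sum: 15·1 + 10·2 + 6·1 + 10·-1 + 3·3 + 13·2 + 13·3 + 1·2.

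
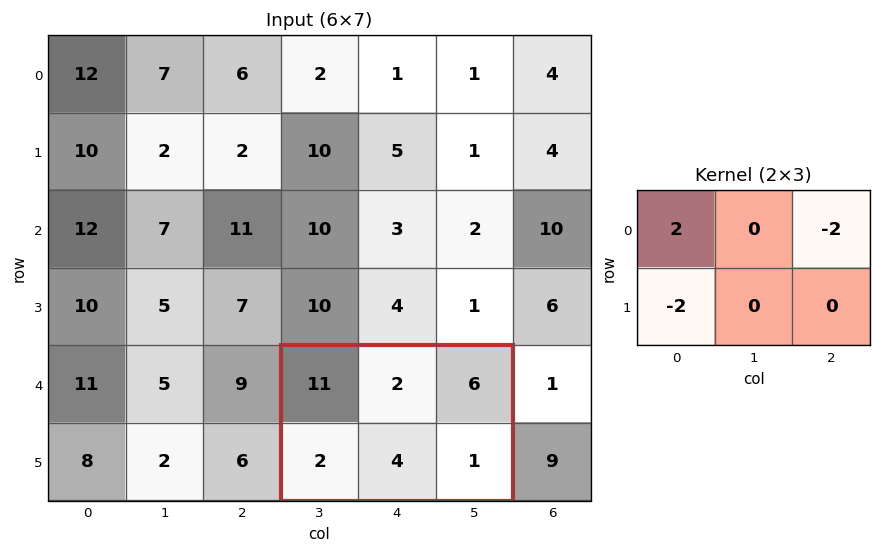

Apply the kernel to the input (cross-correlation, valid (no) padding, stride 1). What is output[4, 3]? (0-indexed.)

The receptive field on the input at this output position is [11 2 6 / 2 4 1]. Elementwise product with the kernel and sum: 11·2 + 6·-2 + 2·-2.

6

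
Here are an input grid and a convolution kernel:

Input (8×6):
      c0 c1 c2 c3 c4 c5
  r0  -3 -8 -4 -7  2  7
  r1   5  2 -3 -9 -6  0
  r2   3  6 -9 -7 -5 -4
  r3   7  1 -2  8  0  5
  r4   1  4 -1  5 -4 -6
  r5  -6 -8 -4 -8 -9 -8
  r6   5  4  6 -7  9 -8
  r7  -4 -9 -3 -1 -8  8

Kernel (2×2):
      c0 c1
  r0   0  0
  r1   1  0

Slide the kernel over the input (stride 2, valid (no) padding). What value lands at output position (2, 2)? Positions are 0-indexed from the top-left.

The receptive field on the input at this output position is [-4 -6 / -9 -8]. Elementwise product with the kernel and sum: -9·1.

-9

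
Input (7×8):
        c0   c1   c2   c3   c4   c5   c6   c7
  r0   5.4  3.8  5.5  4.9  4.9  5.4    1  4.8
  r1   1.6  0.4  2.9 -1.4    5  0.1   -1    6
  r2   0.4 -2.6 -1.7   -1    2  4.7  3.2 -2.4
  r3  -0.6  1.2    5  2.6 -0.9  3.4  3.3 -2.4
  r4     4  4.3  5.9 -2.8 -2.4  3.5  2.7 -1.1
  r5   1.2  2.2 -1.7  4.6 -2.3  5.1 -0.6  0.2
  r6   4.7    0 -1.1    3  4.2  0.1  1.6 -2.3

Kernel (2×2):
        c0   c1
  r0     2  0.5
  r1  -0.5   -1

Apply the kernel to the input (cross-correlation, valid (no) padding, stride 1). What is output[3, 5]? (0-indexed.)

The receptive field on the input at this output position is [3.4 3.3 / 3.5 2.7]. Elementwise product with the kernel and sum: 3.4·2 + 3.3·0.5 + 3.5·-0.5 + 2.7·-1.

4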